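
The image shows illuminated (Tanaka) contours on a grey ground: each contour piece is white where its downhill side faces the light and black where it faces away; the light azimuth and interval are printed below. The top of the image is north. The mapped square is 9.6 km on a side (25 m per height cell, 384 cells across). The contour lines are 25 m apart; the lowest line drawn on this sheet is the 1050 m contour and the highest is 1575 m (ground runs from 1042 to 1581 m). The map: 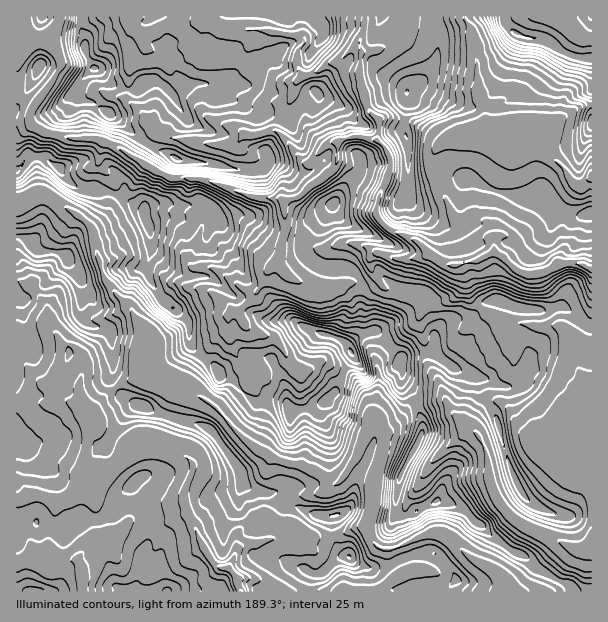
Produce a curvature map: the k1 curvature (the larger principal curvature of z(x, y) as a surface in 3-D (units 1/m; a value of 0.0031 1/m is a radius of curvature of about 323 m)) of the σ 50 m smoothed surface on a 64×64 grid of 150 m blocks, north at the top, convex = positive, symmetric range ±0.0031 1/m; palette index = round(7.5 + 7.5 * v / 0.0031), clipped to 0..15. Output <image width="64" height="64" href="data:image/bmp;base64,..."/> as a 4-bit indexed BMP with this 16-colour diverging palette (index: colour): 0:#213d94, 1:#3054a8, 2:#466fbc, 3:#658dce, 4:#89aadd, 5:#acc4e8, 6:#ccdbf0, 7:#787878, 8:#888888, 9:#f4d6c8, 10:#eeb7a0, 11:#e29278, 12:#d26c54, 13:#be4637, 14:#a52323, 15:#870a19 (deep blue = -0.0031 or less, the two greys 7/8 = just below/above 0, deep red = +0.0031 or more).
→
<image width="64" height="64" href="data:image/bmp;base64,Qk12CAAAAAAAAHYAAAAoAAAAQAAAAEAAAAABAAQAAAAAAAAIAAATCwAAEwsAABAAAAAAAAAAlD0hAKhUMAC8b0YAzo1lAN2qiQDoxKwA8NvMAHh4eACIiIgAyNb0AKC37gB4kuIAVGzSADdGvgAjI6UAGQqHALvMupmZq7mau6marJvKl3iZh3iIiZmZmamIiHiId53MiYeJh4moiXeYmYmsaZiIiKy3WYqYiIh3vLmYd4mt65iJh4mIiJd6d5d4qneqmZmruut8zLl3d3nZeId3nNuHh4h3iHiJh4qImHipypqpmamHnd+5q7mInZd4d4vdmHd4mHeJeIiIiZiYiYjLipmYh3d5zZZ3mrzah4h579qIh3iYiImHiHiImJiJebuJiIiHeIqsiKqIiZiIiK/piIiIl5iYmZiIeHiYiJiJmnmpiHd3mpqIzZh4d3ib/Yd4iImYmZmZmImIeJiImImKiZmYd4maqGi/u6dmeN/od4iIq6iImIiZiZh4mIiImImpd4iJ3//qmI7N+nis/Jl4ic7cuXiYeIiImYiYiIiYiLl3iK3Kiu+Yfdnf/d3Id4m/25mph4iIiHiZiIiIeZmIuJqpmHdnj5iM+Xnbqph4ivuHd5iHeImIeImYiIh4iJmru6mZmHd9p3v4d6yZh3iP2Hd3iIiImYh3iKmIiIiHeKyHiZmZmHq3ivp3jLh2eK+Yd3d4iJmYeIeIiqmZmHd4y5eIiHeZiLiJ/3eKy4d474iHeHiIiIiIiIiImYiXd3zpiHiHh5qImoivp4msuYj7d4eIiIiIiIiImHiIiId3r6d3iZh4nJiKiI/4eKmpefh3iIiIiIiIiIiYd3eId2j8d4eMyHitmIqIifuZmYh993eIiIiIiImYiJl3d3iHn/h4h3r4ecyHeYd3/6mHd3/Hd4iIiIiIiIh3ipd3is7/mIiIifmayomIiHfPqod3j6d4iIiIiIiIeHd5ua3cuqmIiamK6qqqyXd3l92Gd3e/mIeIh4iIh4h3d4it7JiIiHeKqZzbuqu3d3ep2oiIicuJiIiHeIiIeIiHmrypd3h4d6uInLirzMhneMrJdpmKiIiYiHd4iIiJiJmamHiId3nKuXiLp3is2Xho6qiHiYmKuqqIiHiYd5l4mrmHd4h3efyYh3yXd5vpzpnrqIiZq7qZmpiHd5iYiYd5uod4iIeM6YiHm4d3mdr9q8yHecy5iHeKqIiIiJiJh3m7d4iZiM2qh4i4iYh3r/h63HiduHh4h4mYiIiJmIiHeMt3eIq8yZebyriKqGe/l4rNq8p4iIh3iZiIiImYiIeJynd3eL6Xl5iHmIm6m/6HnKqYyHiIiIiImYd4iYh4iaq6mHd2v4iHl3d3ma3/y8u7mJjJeJiHiJmZh4mKd4icy7qId4jOiIiXirq//8p5q7uGaLqHiId4h4h3mol3ibuJioiIjeyXd4i8zf+XeqiJq8l4mqqYiHiJqYq5mYeIupuoeJrvyImHiqeLyXZ3uKmImYiZqqqIrO7cuqmrh4equ4lmjeuZeInKaLuXd3eIqHiIiamYnN3suqupqJipdrraeZevqWh3nZmKqId3d3mYd5q7uqd5q5h2ecq4houHzLd4ydyHiqzYe7iHd4iIeLmLupqYd4iamGZ5vcqHh7u8qczMyZqqu4idhoiIiqqryMuZiYd3l4qXiHicuJmYm7uHmqnJqXiIqpt3eIm7qauZyHeIiHiHmom7qGmIiszcuXiYd7qoeKqoyHeIm7d4mqeIq6aJqqiIeYm5i6qcqZm5eJmIu4eImomneIeLmIiIiL/8mJmImpm5iZuZqcuod7qIiHfLiImKipiIiIual3i/+4hpqIiIeIiImpiJiLmImneIeNqIiYmbmIqpi4mpvvyJmKupmZmYeIiKiYhnqoh4eIiKyZmYeLqaupeKmarKl4u6u6l4eIeIiIiZuneZh3eJh5u4eJmLyszNuJq6q6iGrbqqmIl4iIiIiZq8eIiIirqaurvLvM26mHmmiKzMqZiLuql3iYiZmZiJmYqYd4nuuqmqqqyqyYh4iqepiazJqYrMqHeJiJmZmZmYashnn9mZibmZh6eYd4mrp6l3e8qrl76oiIiJmIeImZeZ2Yjtd4mcqIeZh4nO/925usp3yquHr6eImZiHd3iZmNfcrv25iMqId67///66rNy3fMeaqsmvp3iIiId3iJiI6K3uqc26uHic/9upiHeLyomo2ay7p5+neIiIiIiJiJnZnJqWeKeXe+65d3eIeby5jKeYzcqnv6d4iIh4iJiJmMqKd4d3h4i+p3iHiqqYicitiIaYmIu/p3d4iIh4h5iIvaeImZiIrOl3eavsqIeZedmImqrvq76Wd3eIiIiIiIifp7q8qJvtl3iXvYeHeaq8qZmIndlYrJh4eIh4iId3d4+3rbq6vdqYh4nZeJiamJiam5nNmZiru8uruomIh3h2f6h43Zq6mYmHi6iJmZiHiIqarLp6uruZmamIiJmZiIqcm4eO2YiJu5irmIiIiIiZiau5iXiYqpiZh3eJh4iZh66MqHj8eLucy7maqpmZmIh5vLiIiZmqqZiIeIiHd3iXfIvpiJ/MqHmriJiImYeJiaeYyZiLmZiaqYeImId3d5h7evyVbOy4eIiJh3d4iImbqumHqouIiIipiIeJmIZ4mquIy4ePyLl3d4qHd3iIiIuI+3eLioiIeKqIeImphnne7YiIiL+mqYiIiXd4iIiIm9m/mYiJiId3moiHiaqqz9l4iIiJvreJh4iJmIiImJmJuG3ql3uYiHiamHd4vf/rh3iImIjNqoiIiIiIiIiHiHiYi9mampiIeKqZdor9mIiHeYjLhr54l3iIiId4iZmaq6qruHh5mId4qnebved3h4ib"/>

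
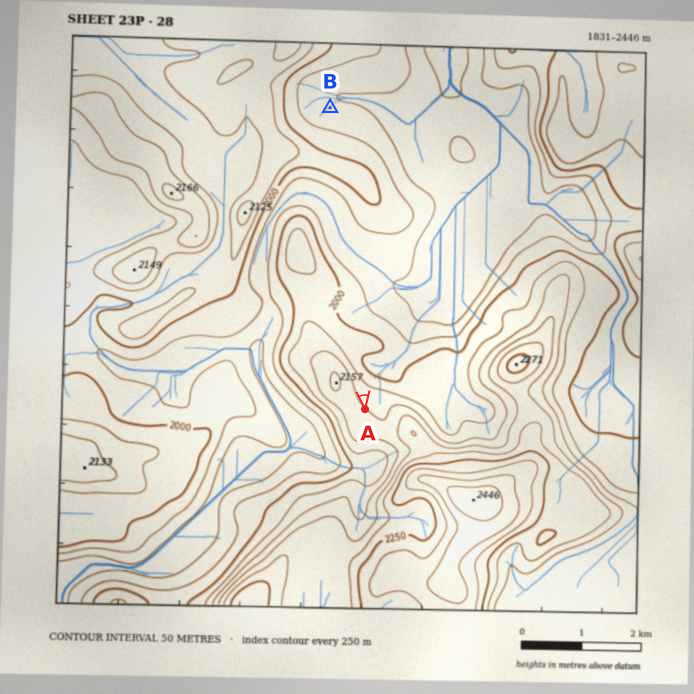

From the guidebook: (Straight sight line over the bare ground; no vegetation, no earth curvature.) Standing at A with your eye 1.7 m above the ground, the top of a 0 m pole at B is hidden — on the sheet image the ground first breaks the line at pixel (340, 189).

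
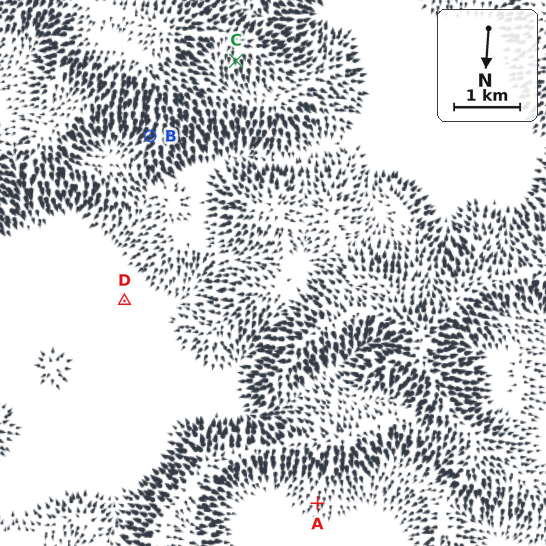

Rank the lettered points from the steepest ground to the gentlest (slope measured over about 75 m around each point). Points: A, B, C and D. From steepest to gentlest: B C A D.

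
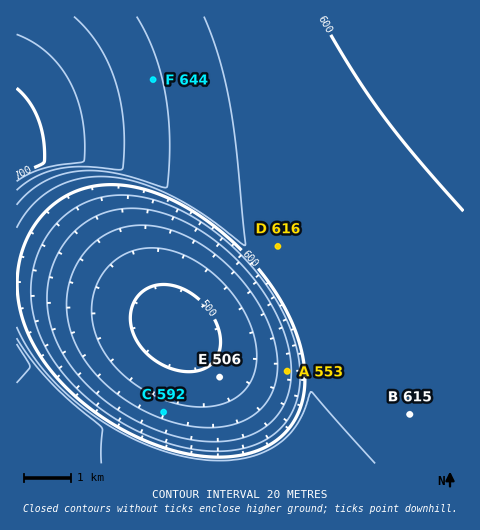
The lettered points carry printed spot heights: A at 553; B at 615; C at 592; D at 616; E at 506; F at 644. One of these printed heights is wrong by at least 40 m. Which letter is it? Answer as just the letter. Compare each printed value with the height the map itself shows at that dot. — C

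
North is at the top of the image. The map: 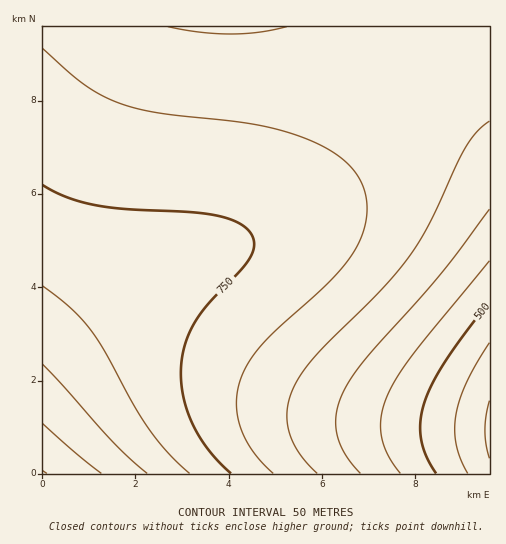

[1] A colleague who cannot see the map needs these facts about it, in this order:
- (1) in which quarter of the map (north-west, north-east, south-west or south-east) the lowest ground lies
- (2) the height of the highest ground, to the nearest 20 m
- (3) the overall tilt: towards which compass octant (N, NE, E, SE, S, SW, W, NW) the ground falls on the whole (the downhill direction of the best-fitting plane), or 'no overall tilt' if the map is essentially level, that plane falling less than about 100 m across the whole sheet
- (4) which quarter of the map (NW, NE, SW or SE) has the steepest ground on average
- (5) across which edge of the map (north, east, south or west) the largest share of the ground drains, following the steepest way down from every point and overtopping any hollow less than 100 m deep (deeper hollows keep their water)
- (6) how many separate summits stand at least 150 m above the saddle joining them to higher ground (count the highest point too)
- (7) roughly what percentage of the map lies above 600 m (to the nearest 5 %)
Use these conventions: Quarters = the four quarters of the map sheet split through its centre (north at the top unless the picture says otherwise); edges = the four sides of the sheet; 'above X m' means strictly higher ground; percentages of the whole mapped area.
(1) The lowest point lies in the south-east quarter of the map.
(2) The highest point reaches roughly 960 m.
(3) The general tilt is down to the east (the land rises towards the west).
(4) The south-east quarter is the steepest part of the map.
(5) Drainage is mainly to the east: more ground falls towards that edge than towards any other.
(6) There is 1 summit with 150 m or more of prominence.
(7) Roughly 85 % of the ground is higher than 600 m.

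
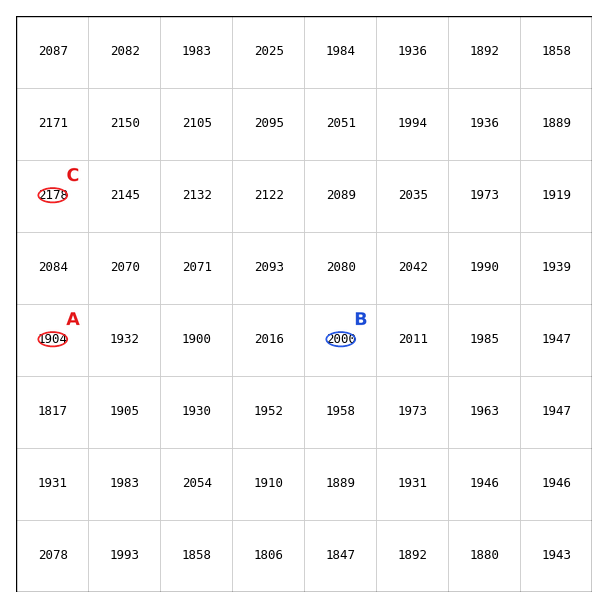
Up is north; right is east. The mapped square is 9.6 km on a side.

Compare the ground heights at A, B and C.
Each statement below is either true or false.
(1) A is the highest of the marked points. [false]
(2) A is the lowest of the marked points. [true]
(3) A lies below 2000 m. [true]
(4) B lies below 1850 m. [false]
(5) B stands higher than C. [false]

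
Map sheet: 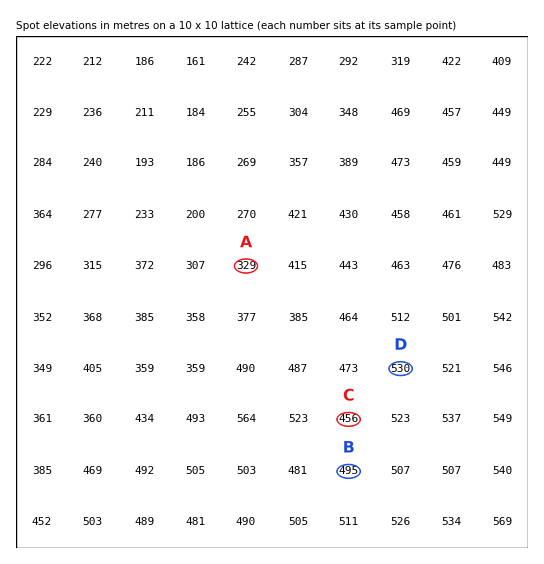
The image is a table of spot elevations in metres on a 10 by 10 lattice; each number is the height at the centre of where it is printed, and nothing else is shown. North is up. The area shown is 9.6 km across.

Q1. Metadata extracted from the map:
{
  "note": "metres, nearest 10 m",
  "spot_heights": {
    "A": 330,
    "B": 500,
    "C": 460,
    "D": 530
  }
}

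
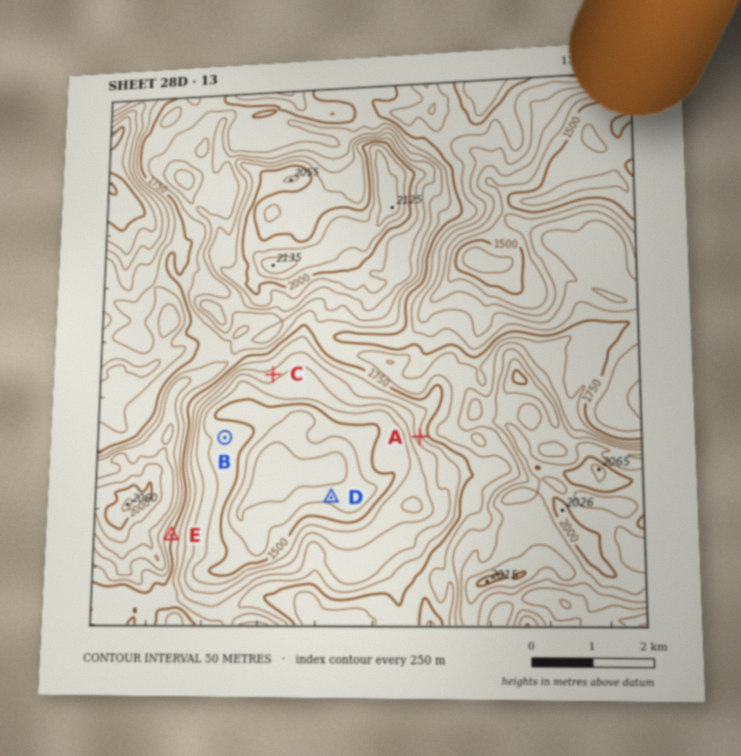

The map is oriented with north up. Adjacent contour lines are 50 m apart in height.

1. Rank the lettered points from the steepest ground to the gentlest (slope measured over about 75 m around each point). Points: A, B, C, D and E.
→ A E C D B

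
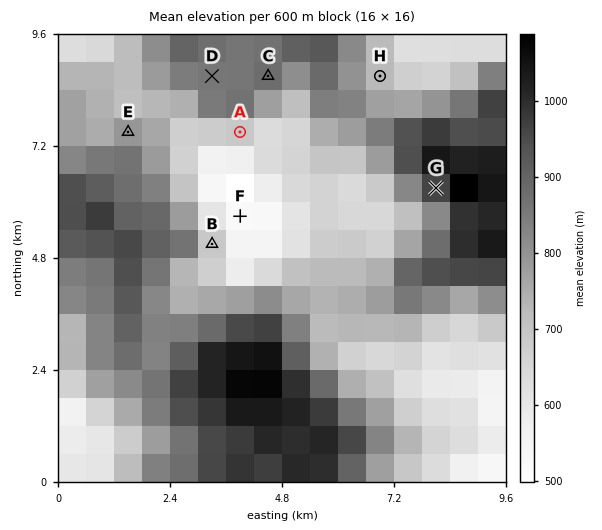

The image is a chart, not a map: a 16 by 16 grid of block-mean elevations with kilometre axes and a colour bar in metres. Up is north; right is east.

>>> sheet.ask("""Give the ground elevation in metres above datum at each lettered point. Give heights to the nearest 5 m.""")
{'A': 685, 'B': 695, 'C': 895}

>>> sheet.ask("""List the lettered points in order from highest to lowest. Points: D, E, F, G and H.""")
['G', 'D', 'E', 'H', 'F']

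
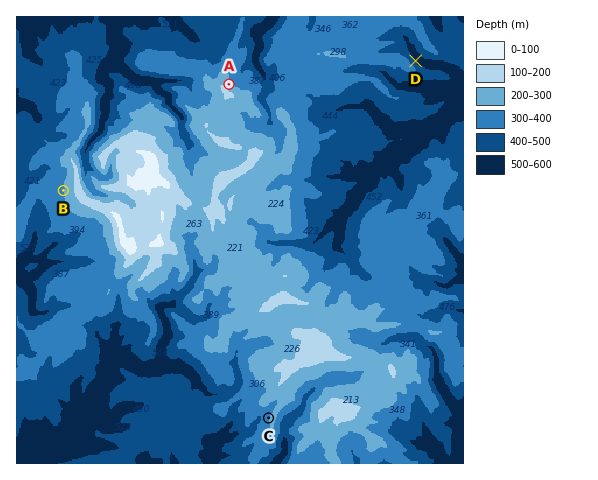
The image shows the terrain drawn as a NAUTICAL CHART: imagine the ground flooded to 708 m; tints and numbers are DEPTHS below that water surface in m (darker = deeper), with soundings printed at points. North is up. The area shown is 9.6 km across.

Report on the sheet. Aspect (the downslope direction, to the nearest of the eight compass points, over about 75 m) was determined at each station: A NE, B W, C W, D NE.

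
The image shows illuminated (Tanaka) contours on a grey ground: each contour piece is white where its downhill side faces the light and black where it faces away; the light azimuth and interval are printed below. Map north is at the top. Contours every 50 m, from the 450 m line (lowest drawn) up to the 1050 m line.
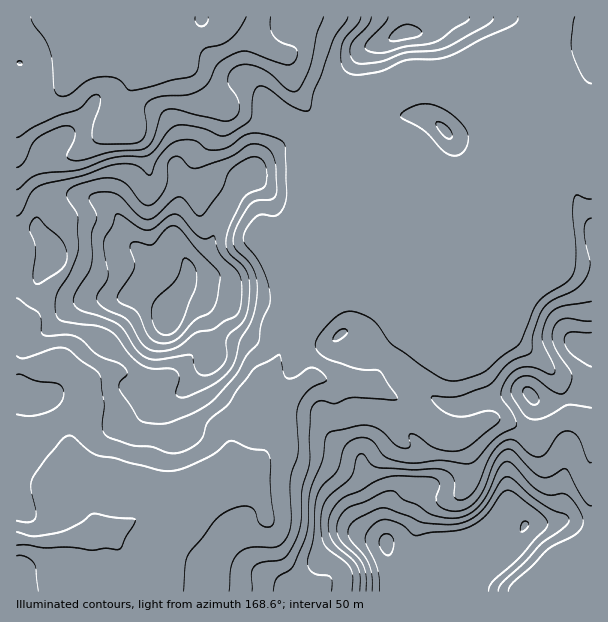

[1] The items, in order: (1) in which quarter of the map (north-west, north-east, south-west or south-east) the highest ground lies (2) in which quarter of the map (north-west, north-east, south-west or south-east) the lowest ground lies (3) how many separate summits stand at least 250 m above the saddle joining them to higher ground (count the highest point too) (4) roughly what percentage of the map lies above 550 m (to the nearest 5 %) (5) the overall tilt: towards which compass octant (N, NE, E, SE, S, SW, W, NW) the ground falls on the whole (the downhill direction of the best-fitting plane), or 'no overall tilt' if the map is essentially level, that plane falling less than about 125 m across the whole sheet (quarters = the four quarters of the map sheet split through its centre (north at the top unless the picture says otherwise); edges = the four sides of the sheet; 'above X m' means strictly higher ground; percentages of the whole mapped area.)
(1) Look to the south-east quarter for the highest ground.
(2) Look to the north-west quarter for the lowest ground.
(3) There are 2 summits with 250 m or more of prominence.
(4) Roughly 85 % of the ground is higher than 550 m.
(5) On the whole the ground falls towards the north-west.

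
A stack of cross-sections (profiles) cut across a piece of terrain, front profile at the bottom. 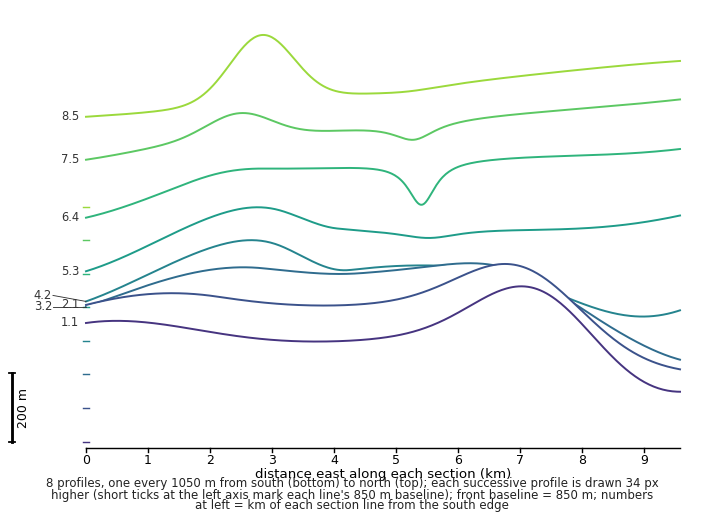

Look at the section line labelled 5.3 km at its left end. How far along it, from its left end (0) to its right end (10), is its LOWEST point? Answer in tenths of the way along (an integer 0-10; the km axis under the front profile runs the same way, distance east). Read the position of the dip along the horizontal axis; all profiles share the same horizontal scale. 0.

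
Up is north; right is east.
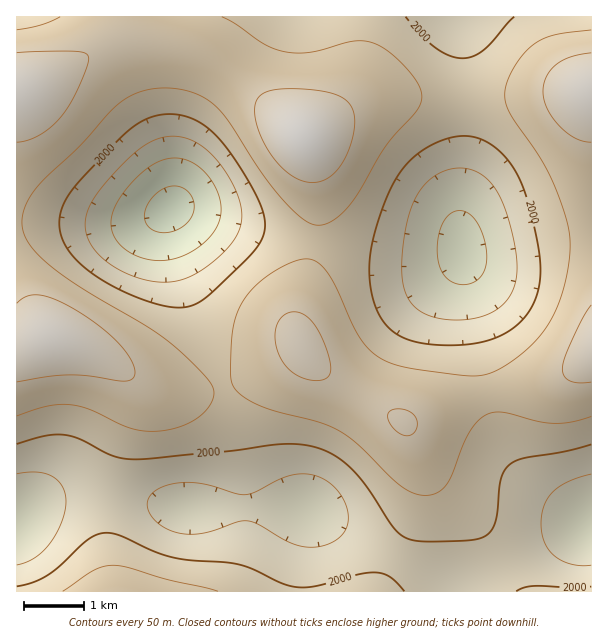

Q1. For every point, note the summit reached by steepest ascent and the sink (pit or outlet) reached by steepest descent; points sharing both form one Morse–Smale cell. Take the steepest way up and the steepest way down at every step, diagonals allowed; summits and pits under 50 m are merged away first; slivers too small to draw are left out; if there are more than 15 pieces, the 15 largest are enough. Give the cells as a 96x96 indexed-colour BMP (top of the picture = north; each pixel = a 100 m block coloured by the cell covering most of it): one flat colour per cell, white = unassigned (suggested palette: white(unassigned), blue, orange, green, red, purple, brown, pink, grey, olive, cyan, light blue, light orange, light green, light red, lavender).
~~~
<image width="96" height="96" href="data:image/bmp;base64,Qk12EgAAAAAAAHYAAAAoAAAAYAAAAGAAAAABAAQAAAAAAAASAAATCwAAEwsAABAAAAAAAAAA////ALR3HwAOf/8ALKAsACgn1gC9Z5QAS1aMAMJ34wB/f38AIr28AM++FwDox64AeLv/AIrfmACWmP8A1bDFABERERERERERERERERERERERERERERERERERERERERAAAAAAAAAAAAAAAAAAAAAAABERERERERERERERERERERERERERERERERERERERERAAAAAAAJmZAAAAAAAAAAAAABEREREREREREREREREREREREREREREREREREREREREAAAAAmZmZmQAAAAAAAAAAABEREREREREREREREREREREREREREREREREREREREREAAACZmZmZmZkAAAAAAAAAABEREREREREREREREREREREREREREREREREREREREREQAJmZmZmZmZmQAAAAAAAAABEREREREREREREREREREREREREREREREREREREREREQmZmZmZmZmZmZkAAAAAAAABERERERERERERERERERERERERERERERERERERERERFEmZmZmZmZmZmZmZAAAAAAABEREREREREREREREREREREREREREREREREREREREUREmZmZmZmZmZmZmZmQAAAAABERERERERERERERERERERERERERERERERERERERRERESZmZmZmZmZmZmZmZkAAAABERERERERERERERERERERERERERERERERERERFERERESZmZmZmZmZmZmZmZmZAAABERERERERERERERERERERERERERERERERERERRERERERJmZmZmZmZmZmZmZmZmZABERERERERERERERERERERERERERERERERERFERERERERJmZmZmZmZmZmZmZmZmZniEREREREREREREREREREREREREREREREREURERERERERJmZmZmZmZmZmZmZmZmZ7iIRERERERERERERERERERERERERERERERFEREREREREREmZmZmZmZmZmZmZmZnu7iIiERERERERERERERIiIiIiIkREREREREREREREREREREmZmZmZmZmZmZmZmZ7u7iIiIhEREREREREiIiIiIiIiIiREREREREREREREREREREmZmZmZmZmZmZmZnu7u7iIiIiIiEREiIiIiIiIiIiIiIiRERERERERERERERERERESZmZmZmZmZmZmZ7u7u7iIiIiIiIiIiIiIiIiIiIiIiIiRERERERERERERERERERESZmZmZmZmZmZme7u7u7iIiIiIiIiIiIiIiIiIiIiIiIiRERERERERERERERERERESZmZmZmZmZmZ7u7u7u7iIiIiIiIiIiIiIiIiIiIiIiIiRERERERERERERERERERESZmZmZmZmZme7u7u7u7iIiIiIiIiIiIiIiIiIiIiIiIiREREREREREREREREREREmZmZmZmZmZnu7u7u7u7iIiIiIiIiIiIiIiIiIiIiIiIiREREREREREREREREREREmZmZmZmZmZnu7u7u7u7iIiIiIiIiIiIiIiIiIiIiIiIiREREREREREREREREREREmZmZmZmZmZ7u7u7u7u7iIiIiIiIiIiIiIiIiIiIiIiIiREREREREREREREREREREmZmZmZmZme7u7u7u7u7iIiIiIiIiIiIiIiIiIiIiIiIiRERERERERERERERERERJmZmZmZmZme7u7u7u7u7iIiIiIiIiIiIiIiIiIiIiIiIiRERERERERERERERERERJmZmZmZmZme7u7u7u7u7iIiIiIiIiIiIiIiIiIiIiIiIkRERERERERERERERERERJmZmZmZmZnu7u7u7u7u7iIiIiIiIiIiIiIiIiIiIiIiIkRERERERERERERERERESZmZmZmZmZnu7u7u7u7u7iIiIiIiIiIiIiIiIiIiIiIiIkREREREREREREREREREZpmZmZmZmZnu7u7u7u7u7iIiIiIiIiIiIiIiIiIiIiIiIkRERERERERERERERERGZmaZmZmZmZ7u7u7u7u7u7iIiIiIiIiIiIiIiIiIiIiIiIkREREREREREREREREZmZmZmmZmZmZ7u7u7u7u7u7iIiIiIiIiIiIiIiIiIiIiIiJERERERERERERERERmZmZmZmZmmZmZ7u7u7u7u7u7iIiIiIiIiIiIiIiIiIiIiIiJEREREREREREREREZmZmZmZmZmZmmZ7u7u7u7u7u7iIiIiIiIiIiIiIiIlVVVVIiJERERERERERERERmZmZmZmZmZmZmZmu+7u7u7u7u7iIiIiIiIiIiIiIiVVVVVVVVxERERERERERERGZmZmZmZmZmZmZmZru7u7vu7u7u7iIiIiIiIiIiIiJVVVVVVVVVzMxERERERERERmZmZmZmZmZmZmZmZru7u7u7u+7u7iIiIiIiIiIiIiVVVVVVVVVVzMzMRERERERGZmZmZmZmZmZmZmZmZru7u7u7u7vu7iIiIiIiIiIiJVVVVVVVVVVczMzMzERERERmZmZmZmZmZmZmZmZmZru7u7u7u7u77iIiIiIiIiIiVVVVVVVVVVVczMzMzMxEREZmZmZmZmZmZmZmZmZmZru7u7u7u7u7viIiIiIiIiJVVVVVVVVVVVVczMzMzMzMRGZmZmZmZmZmZmZmZmZma7u7u7u7u7u7uyIiIiIiIlVVVVVVVVVVVVXMzMzMzMzMxGZmZmZmZmZmZmZmZmZma7u7u7u7u7u7u1UiIiIlVVVVVVVVVVVVVVXMzMzMzMzMxmZmZmZmZmZmZmZmZmZma7u7u7u7u7u7u1VVUlVVVVVVVVVVVVVVVVzMzMzMzMzMxmZmZmZmZmZmZmZmZmZma7u7u7u7u7u7u1VVVVVVVVVVVVVVVVVVVVzMzMzMzMzMxmZmZmZmZmZmZmZmZmZma7u7u7u7u7u7u1VVVVVVVVVVVVVVVVVVVVzMzMzMzMzMxmZmZmZmZmZmZmZmZmZmu7u7u7u7u7u7u1VVVVVVVVVVVVVVVVVVVczMzMzMzMzMxmZmZmZmZmZmZmZmZmZmu7u7u7u7u7u7u1VVVVVVVVVVVVVVVVVVVczMzMzMzMzMxmZmZmZmZmZmZmZmZmZmu7u7u7u7u7u7u1VVVVVVVVVVVVVVVVVVVczMzMzMzMzMxmZmZmZmZmZmZmZmZmZmu7u7u7u7u7u7u1VVVVVVVVVVVVVVVVVVXMzMzMzMzMzMxmZmZmZmZmZmZmZmZmZmu7u7u7u7u7u7u1VVVVVVVVVVVVVVVVVVXMzMzMzMzMzMxmZmZmZmZmZmZmZmZmZmu7u7u7u7u7u7u1VVVVVVVVVVVVVVVVVVzMzMzMzMzMzMzGZmZmZmZmZmZmZmZmZru7u7u7u7u7u7u1VVVVVVVVVVVVVVVVVVzMzMzMzMzMzMzGZmZmZmZmZmZmZmZmZru7u7u7u7u7u7u1VVVVVVVVVVVVVVVVVVzMzMzMzMzMzMzGZmZmZmZmZmZmZmZmZru7u7u7u7u7u7u1VVVVVVVVVVVVVVVVVczMzMzMzMzMzMzMZmZmZmZmZmZmZmZmZru7u7u7u7u7u7u1VVVVVVVVVVVVVVVVVczMzMzMzMzMzMzMZmZmZmZmZmZmZmZmZru7u7u7u7u7u7u1VVVVVVVVVVVVVVVVVczMzMzMzMzMzMzMZmZmZmZmZmZmZmZmZru7u7u7u7u7u7u1VVVVVVVVVVVVVVVVVczMzMzMzMzMzMzMZmZmZmZmd3d3d3d3a7u7u7u7u7u7u7sFVVVVVVVVVVVVVVVVXMzMzMzMzMzMzMzMxmZmd3d3d3d3d3d3eqqru7u7u7u7u7sFVVVVVVVVVVVVVVVVXMzMzMzMzMzMzMzM13d3d3d3d3d3d3d3eqqqqqq7u7u7u7sFVVVVVVVVVVVVVVVVXMzMzMzMzMzMzd3d13d3d3d3d3d3d3d3eqqqqqqqqqu7u7sFVVVVVVVVVVVVVVVVXMzMzMzMzN3d3d3d13d3d3d3d3d3d3d3eqqqqqqqqqqqqqADMzMzMzMzMzMzVVVVXMzMzMzN3d3d3d3d13d3d3d3d3d3d3d3eqqqqqqqqqqqqqADMzMzMzMzMzMzMzNVXMzMzd3d3d3d3d3d13d3d3d3d3d3d3d3eqqqqqqqqqqqqqADMzMzMzMzMzMzMzMzzMzd3d3d3d3d3d3d13d3d3d3d3d3d3d3eqqqqqqqqqqqqqADMzMzMzMzMzMzMzMzPd3d3d3d3d3d3d3d13d3d3d3d3d3d3d3eqqqqqqqqqqqqqADMzMzMzMzMzMzMzMzM93d3d3d3d3d3d3d13d3d3d3d3d3d3d3eqqqqqqqqqqqqqADMzMzMzMzMzMzMzMzM93d3d3d3d3d3d3d13d3d3d3d3d3d3d3eqqqqqqqqqqqqqADMzMzMzMzMzMzMzMzM93d3d3d3d3d3d3d13d3d3d3d3d3d3d3eqqqqqqqqqqqqqADMzMzMzMzMzMzMzMzM93d3d3d3d3d3d3d13d3d3d3d3d3d3d3eqqqqqqqqqqqqqADMzMzMzMzMzMzMzMzM93d3d3d3d3d3d3d13d3d3d3d3d3d3d3d6qqqqqqqqqqqqADMzMzMzMzMzMzMzMzM93d3d3d3d3d3d3d13d3d3d3d3d3d3d3d6qqqqqqqqqqqqoDMzMzMzMzMzMzMzMzMz3d3d3d3d3d3d3dd3d3d3d3d3d3d3d3d6qqqqqqqqqqqqoDMzMzMzMzMzMzMzMzMz3d3d3d3d3d3d3dd3d3d3d3d3d3d3d3d6qqqqqqqqqqqqoDMzMzMzMzMzMzMzMzMz3d3d3d3d3d3d3dd3d3d3d3d3d3d3d3d6qqqqqqqqqqqqoDMzMzMzMzMzMzMzMzMz3d3d3d3d3d3d3Xd3d3d3d3d3d3d3d3d6qqqqqqqqqqqqoDMzMzMzMzMzMzMzMzMzPd3d3d3d3d3d3Xd3d3d3d3d3d3d3d3d6qqqqqqqqqqqqoDMzMzMzMzMzMzMzMzMzPd3d3d3d3d3d2Id3d3d3d3d3d3d3d3d6qqqqqqqqqqqqoDMzMzMzMzMzMzMzMzMzPd3d3d3d3d3diIh3d3d3d3d3d3d3d3d6qqqqqqqqqqqqoDMzMzMzMzMzMzMzMzMzM93d3d3d3d3YiIiId3d3d3d3d3d3d3d6qqqqqqqqqqqqqjMzMzMzMzMzMzMzMzMzM93d3d3d3d2IiIiIiHd3d3d3d3d3d3d6qqqqqqqqqqqqqjMzMzMzMzMzMzMzMzMzMz3d3d3d3diIiIiIiId3d3d3d3d3d3d6qqqqqqqqqqqqqjMzMzMzMzMzMzMzMzMzMz3d3d3d3YiIiIiIiIiHd3d3d3d3d3d6qqqqqqqqqqqqqjMzMzMzMzMzMzMzMzMzMzPd3d3d2IiIiIiIiIiIiHd3d3iIiIiP//+qqqqqqqqqqjMzMzMzMzMzMzMzMzMzMzM93d3YiIiIiIiIiIiIiIiIiIiIiIiP////////////+gADMzMzMzMzMzMzMzMzMzM93d2IiIiIiIiIiIiIiIiIiIiIiIiP/////////////wAAAzMzMzMzMzMzMzMzMzMz3diIiIiIiIiIiIiIiIiIiIiIiIiP/////////////wAAAAMzMzMzMzMzMzMzMzMzPYiIiIiIiIiIiIiIiIiIiIiIiIiP/////////////wAAAAADMzMzMzMzMzMzMzMzOIiIiIiIiIiIiIiIiIiIiIiIiIiP/////////////wAAAAAAAzMzMzMzMzMzMzMwAIiIiIiIiIiIiIiIiIiIiIiIiIiP/////////////wAAAAAAADMzMzMzMzMzMzAAAAiIiIiIiIiIiIiIiIiIiIiIiIiP/////////////wAAAAAAAAAzMzMzMzMzMAAAAACIiIiIiIiIiIiIiIiIiIiIiIiP/////////////wAAAAAAAAAAMzMzMAAAAAAAAAAIiIiIiIiIiIiIiIiIiIiIiIiP/////////////wAAAAAAAAAAAAAAAAAAAAAAAAAIiIiIiIiIiIiIiIiIiIiIiIj//////////////wAAAAAAAAAAAAAAAAAAAAAAAAAAiIiIiIiIiIiIiIiIiIiIiIj//////////////wAAAAAAAAAAAAAAAAAAAAAAAAAACIiIiIiIiIiIiIiIiIiIiIj//////////////wAAAAAAAAAAAAAAAAAAAAAAAAAACIiIiIiIiIiIiIiIiIiIiIj//////////////w=="/>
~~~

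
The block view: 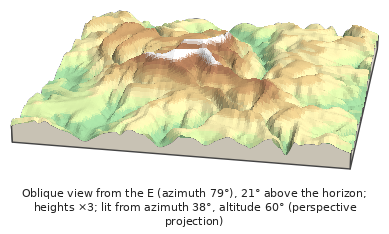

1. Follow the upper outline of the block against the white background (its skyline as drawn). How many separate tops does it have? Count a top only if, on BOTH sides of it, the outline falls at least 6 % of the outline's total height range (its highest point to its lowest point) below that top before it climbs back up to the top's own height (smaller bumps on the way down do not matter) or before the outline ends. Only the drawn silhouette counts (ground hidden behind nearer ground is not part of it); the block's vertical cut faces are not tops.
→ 4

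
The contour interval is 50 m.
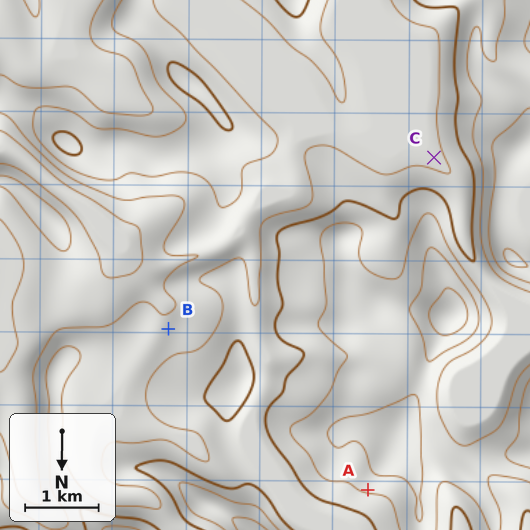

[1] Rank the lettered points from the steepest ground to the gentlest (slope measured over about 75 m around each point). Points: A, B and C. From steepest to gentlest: A B C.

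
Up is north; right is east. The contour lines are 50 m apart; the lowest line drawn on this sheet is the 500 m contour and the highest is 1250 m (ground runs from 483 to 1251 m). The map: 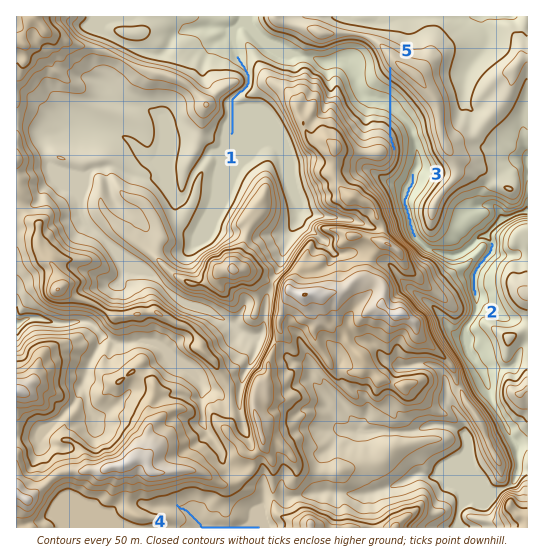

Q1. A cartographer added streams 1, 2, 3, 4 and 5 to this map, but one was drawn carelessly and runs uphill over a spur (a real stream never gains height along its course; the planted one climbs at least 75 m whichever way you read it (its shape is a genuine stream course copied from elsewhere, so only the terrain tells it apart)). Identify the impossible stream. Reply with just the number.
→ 5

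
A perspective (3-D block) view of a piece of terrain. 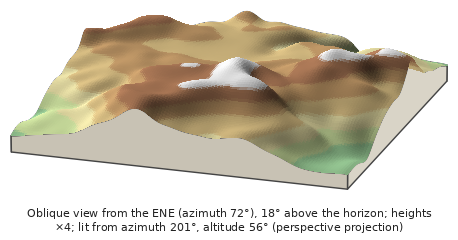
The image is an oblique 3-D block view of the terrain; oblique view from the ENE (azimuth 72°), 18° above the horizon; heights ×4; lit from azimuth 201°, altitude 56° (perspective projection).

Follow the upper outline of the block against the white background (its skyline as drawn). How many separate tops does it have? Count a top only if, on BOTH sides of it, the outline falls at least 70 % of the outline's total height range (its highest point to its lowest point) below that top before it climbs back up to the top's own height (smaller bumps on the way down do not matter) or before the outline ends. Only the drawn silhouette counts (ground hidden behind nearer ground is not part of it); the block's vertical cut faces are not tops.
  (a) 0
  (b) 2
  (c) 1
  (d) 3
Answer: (a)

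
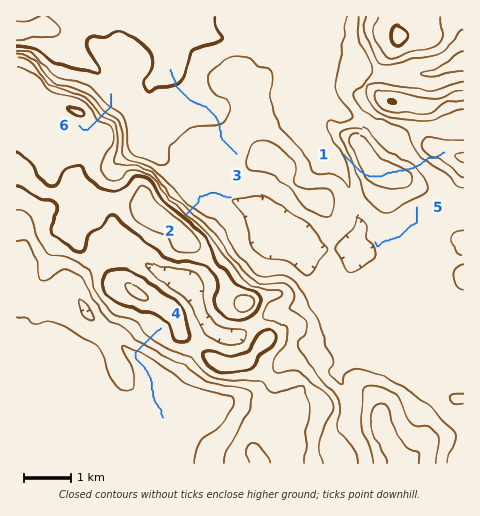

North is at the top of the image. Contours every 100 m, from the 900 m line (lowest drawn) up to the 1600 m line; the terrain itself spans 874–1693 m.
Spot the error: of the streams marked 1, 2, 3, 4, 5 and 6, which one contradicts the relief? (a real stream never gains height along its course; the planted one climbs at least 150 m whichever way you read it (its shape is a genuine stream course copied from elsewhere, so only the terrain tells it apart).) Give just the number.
1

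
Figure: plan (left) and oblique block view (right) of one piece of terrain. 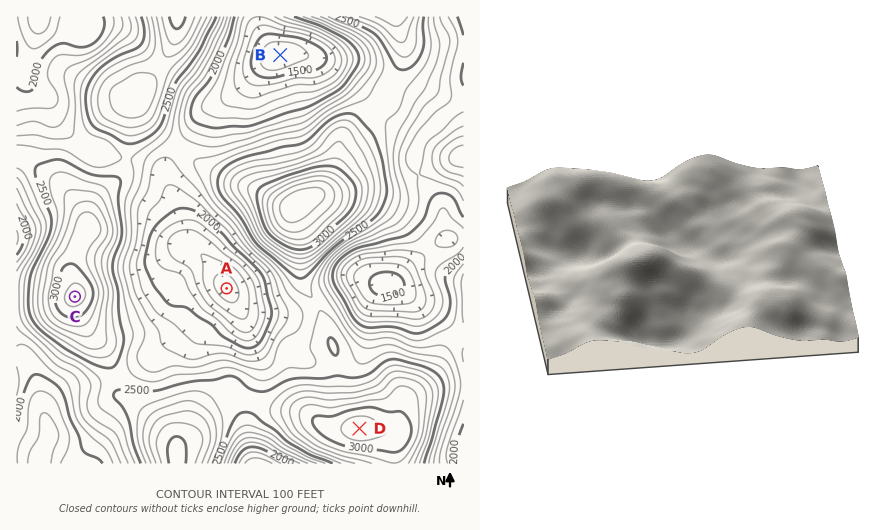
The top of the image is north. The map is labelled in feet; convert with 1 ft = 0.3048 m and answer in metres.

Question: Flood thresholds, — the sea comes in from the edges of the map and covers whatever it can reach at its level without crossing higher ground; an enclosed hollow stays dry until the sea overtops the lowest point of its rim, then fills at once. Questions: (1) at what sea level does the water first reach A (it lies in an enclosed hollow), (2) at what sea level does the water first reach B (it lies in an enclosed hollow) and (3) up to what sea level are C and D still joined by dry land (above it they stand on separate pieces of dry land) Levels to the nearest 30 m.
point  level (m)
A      690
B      510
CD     750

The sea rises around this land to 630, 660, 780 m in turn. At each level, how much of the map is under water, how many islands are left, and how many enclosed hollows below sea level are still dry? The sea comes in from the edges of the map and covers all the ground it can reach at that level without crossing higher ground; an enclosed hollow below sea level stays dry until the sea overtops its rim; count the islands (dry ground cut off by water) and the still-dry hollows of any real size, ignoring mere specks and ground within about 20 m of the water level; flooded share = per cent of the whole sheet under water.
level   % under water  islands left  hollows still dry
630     20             0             1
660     27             0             1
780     72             2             0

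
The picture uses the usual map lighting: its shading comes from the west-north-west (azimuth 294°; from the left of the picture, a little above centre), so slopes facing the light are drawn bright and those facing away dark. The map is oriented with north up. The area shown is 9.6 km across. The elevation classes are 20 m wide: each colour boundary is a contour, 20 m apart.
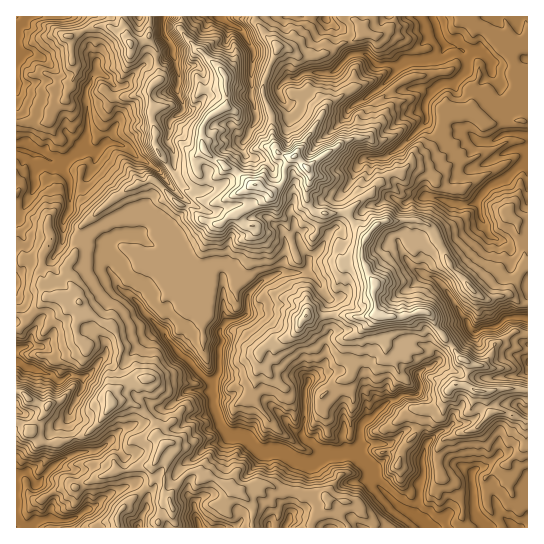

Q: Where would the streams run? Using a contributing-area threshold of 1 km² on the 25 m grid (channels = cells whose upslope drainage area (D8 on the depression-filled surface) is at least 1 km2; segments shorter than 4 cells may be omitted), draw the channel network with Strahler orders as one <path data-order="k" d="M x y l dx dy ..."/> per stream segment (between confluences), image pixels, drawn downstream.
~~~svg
<path data-order="2" d="M421 519l12 8"/><path data-order="1" d="M75 518l-2 0-6 3-22-2-2 2-4 0-5 2-4 4"/><path data-order="1" d="M473 473l0 14 1 2 0 21 3 7 9 9 0 1"/><path data-order="2" d="M358 455l13 14 0 2 2 2 0 6 1 3 24 24 13 7 8 6 2 0"/><path data-order="2" d="M326 454l17 0 2-1 10 0 3 2"/><path data-order="1" d="M425 447l0 6-2 1 0 23-4 6 0 20-1 2 0 12 3 2"/><path data-order="1" d="M109 442l-10 8-2 0-2 1-10 0-2 2-5 0-20 9-8 7-8 9-3 7-2 0-3-3-5-8-3-1-5 0-4 4 0 9"/><path data-order="1" d="M83 386l0-8-1-1-13-2-7 6-5 0-7-7-4 0-4-3-3 0-5-2-9-2-6-5-2 0"/><path data-order="2" d="M213 383l1 24 3 4 1 8 4 8 8 8 8 0 1 2 4 0 3 1 12 12 5 3 3-2 15 0 1 2 3 0 12 8 4 0 5 2 7 0 5-2 8-7"/><path data-order="1" d="M314 377l-3 2-2 0-2 7-2 4 0 29-2 2 0 12-1 2 5 7 7 3 9 9 3 0"/><path data-order="1" d="M425 369l-7 5 0 4 3 4 0 8-3 4-3 1-13 0-8 6-4 0-20 18-3 0-6 7-2 20-2 5 1 4"/><path data-order="1" d="M22 347l-5 3"/><path data-order="2" d="M225 325l-6 6 0 3 3 4 0 5-3 4 0 24-4 6-2 6"/><path data-order="1" d="M223 294l0 23 2 1 0 7"/><path data-order="1" d="M318 282l-8-8-3-1-4 0"/><path data-order="1" d="M422 274l3 0 1 1 9 3 11 11 8 12 1 4 3 2 3 7 6 7 3 8 3 2 5 0 5-4 12 0 11-9 21 0"/><path data-order="2" d="M303 273l-25 0-16 8-13 13-2 3 0 16-4 4-8 4-5 0-5 4"/><path data-order="1" d="M309 261l0 5-6 7"/><path data-order="1" d="M135 237l-2 0-2-2-13 0-9 8 0 27 1 3 7 8 1 6 4 4 7 3 10 9 3 7 23 23 1 5 7 7 5 8 8 5 20 21 7 4"/><path data-order="1" d="M489 234l-3-9-5-7-3-17"/><path data-order="1" d="M70 203l0-22-1-3-8-8-3-7"/><path data-order="2" d="M478 201l4-7 9-9 19-10 13-13 2 0 2-5 0-7"/><path data-order="1" d="M426 197l12 1 13 5 6 0 1 2 13 0 2-2 2 0 3-2"/><path data-order="2" d="M58 163l-5-2-3 0-9-6-8 0-7-4-4 0-5-2"/><path data-order="1" d="M138 158l-11-11-9-2-1-2-12 0-8 8-11-1-5 4-4 0"/><path data-order="1" d="M365 158l20 0 2-1 4-4 4-2 4-4 2 0 25-25 1-5-1-2 0-6-1-3 1-1 0-4 1-3 14-13 2-2 11 0 13-13 0-11-2-5-4-4"/><path data-order="2" d="M77 154l-2 1-2 0-7 6-8 2"/><path data-order="1" d="M171 146l-4-5 3-7 0-12 13-12 0-7-6-12 0-4 2-5 0-8-2-4-2-11-2-4 0-8-3-5-7-8 0-15 2-2"/><path data-order="1" d="M243 142l4-4 4-11 6-8 0-5-2-1-1-10-3-5 0-29 2-2 0-9 1-1 0-4-3-7-6-9 0-3-7-7-12-5-3-3 0-2"/><path data-order="1" d="M495 139l10-5 16 0 1 1 5 0"/><path data-order="1" d="M366 98l8-7 5-2 19-19 3-4"/><path data-order="1" d="M279 86l6-5 5-3 8 0 7-5 28 0 17-18 3-1 12 0 2 1 10 10 17 0 1 1 6 0"/><path data-order="1" d="M95 73l-2 2-2 6-5 9 0 13 1 2 0 32-4 8-2 2 0 3-4 4"/><path data-order="2" d="M401 66l9-5 12 0 1-2 8 0 2-1 2 0 8-7 2-6"/><path data-order="1" d="M490 61l-9-8-3 0-4-3-13 0"/><path data-order="2" d="M461 50l-4-3-3 0-1-1-7 0-1-1"/><path data-order="1" d="M17 47l0-30"/><path data-order="3" d="M445 45l-6-8-2-11-4-9"/>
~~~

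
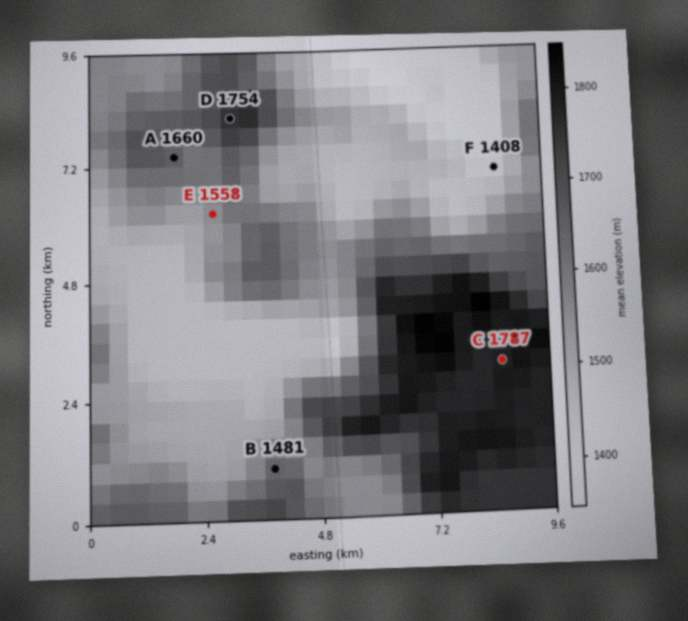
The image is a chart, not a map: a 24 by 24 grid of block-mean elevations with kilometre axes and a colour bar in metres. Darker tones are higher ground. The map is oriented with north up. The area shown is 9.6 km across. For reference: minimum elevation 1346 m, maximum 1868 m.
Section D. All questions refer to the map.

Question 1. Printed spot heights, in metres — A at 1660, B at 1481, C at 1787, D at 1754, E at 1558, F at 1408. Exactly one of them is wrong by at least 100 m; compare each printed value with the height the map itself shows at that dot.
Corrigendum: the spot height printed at B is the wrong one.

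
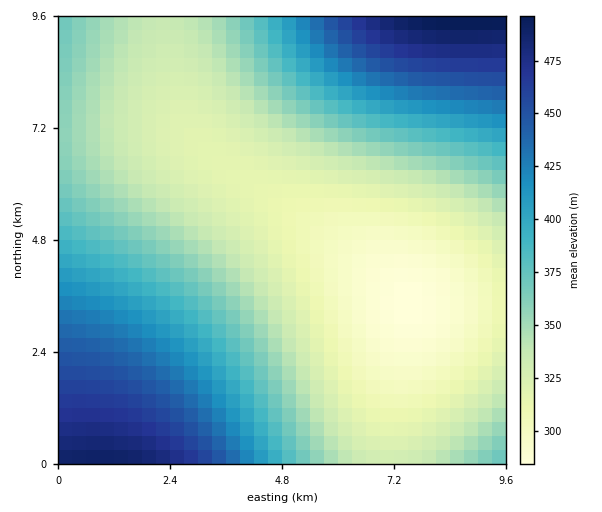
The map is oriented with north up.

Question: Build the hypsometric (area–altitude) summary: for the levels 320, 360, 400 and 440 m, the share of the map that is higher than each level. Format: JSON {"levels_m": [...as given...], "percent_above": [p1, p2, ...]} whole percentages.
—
{"levels_m": [320, 360, 400, 440], "percent_above": [75, 40, 25, 13]}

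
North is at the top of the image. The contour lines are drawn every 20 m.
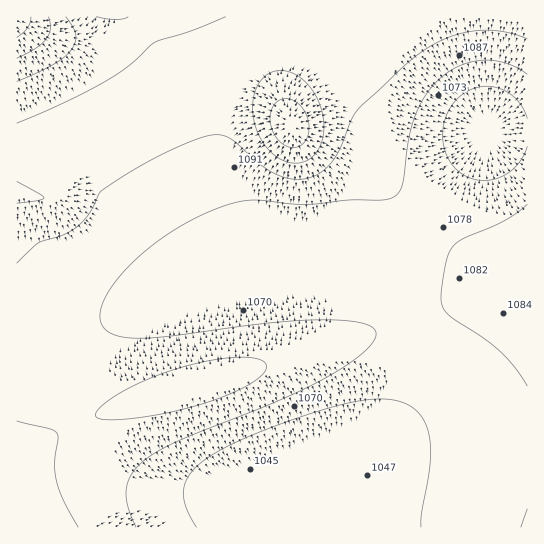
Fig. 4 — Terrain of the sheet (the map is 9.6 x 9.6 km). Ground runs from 1040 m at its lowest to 1190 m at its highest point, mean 1085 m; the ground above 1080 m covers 52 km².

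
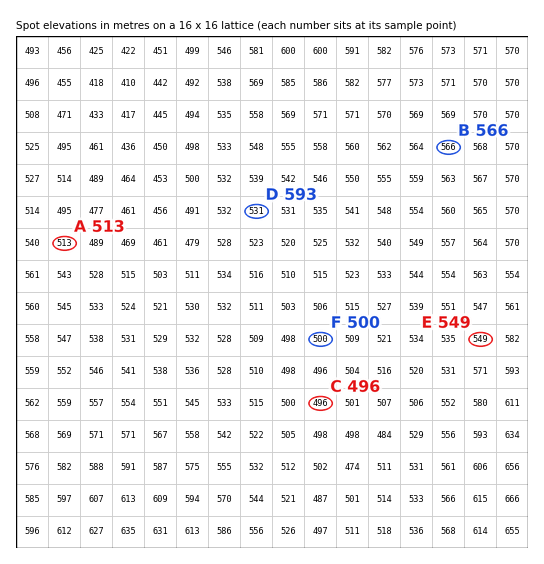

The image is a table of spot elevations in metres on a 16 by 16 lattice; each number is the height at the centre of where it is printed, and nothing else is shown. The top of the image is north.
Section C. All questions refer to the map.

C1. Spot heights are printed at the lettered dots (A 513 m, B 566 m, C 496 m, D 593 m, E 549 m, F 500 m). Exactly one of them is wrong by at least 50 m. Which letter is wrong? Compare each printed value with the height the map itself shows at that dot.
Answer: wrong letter D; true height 531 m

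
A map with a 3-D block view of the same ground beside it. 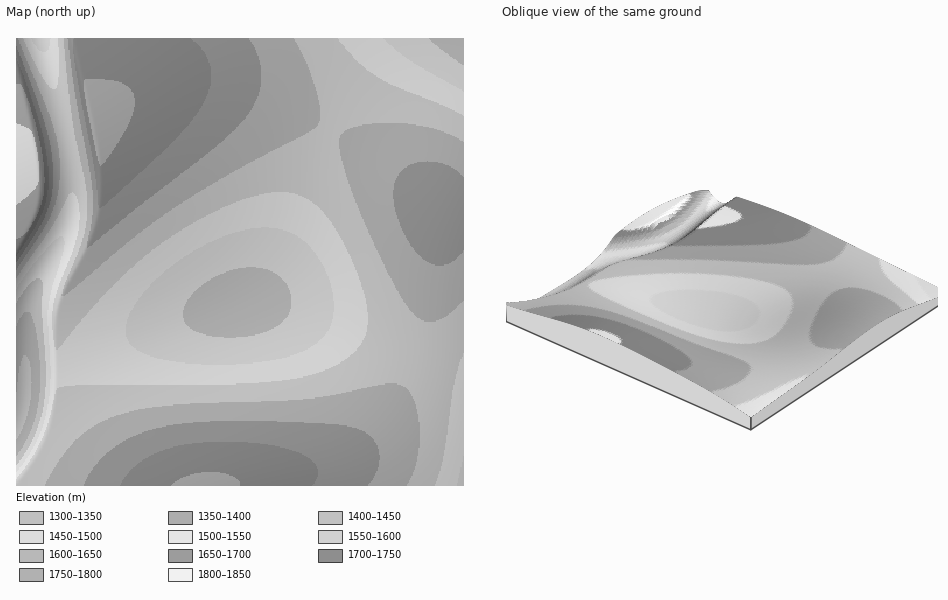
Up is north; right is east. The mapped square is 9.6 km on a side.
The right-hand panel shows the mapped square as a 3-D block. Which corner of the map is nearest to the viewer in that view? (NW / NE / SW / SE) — SE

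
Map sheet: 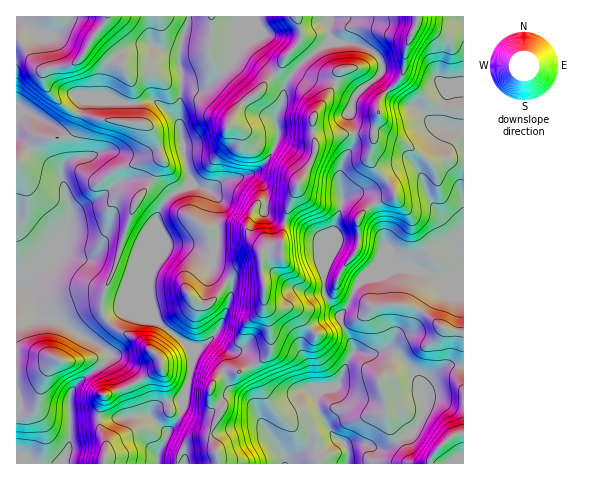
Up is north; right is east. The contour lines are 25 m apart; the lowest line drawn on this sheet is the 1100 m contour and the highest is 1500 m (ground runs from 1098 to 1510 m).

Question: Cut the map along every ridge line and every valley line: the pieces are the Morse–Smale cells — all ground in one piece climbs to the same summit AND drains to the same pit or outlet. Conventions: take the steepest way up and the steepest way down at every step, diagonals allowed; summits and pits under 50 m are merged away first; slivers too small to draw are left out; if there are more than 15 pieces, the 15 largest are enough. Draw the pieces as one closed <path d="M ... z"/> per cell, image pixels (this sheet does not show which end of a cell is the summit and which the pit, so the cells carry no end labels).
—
<path d="M463 16l-274 0-10 37 0 14 3 6-3 52 6 36 5 2 24-5 14-15-1-14 3-5 11 5 12 17 19 6 6-16-3-17 8-17 3-18 9-14 31-26 30 0 16 7 8 8 2 5-2 11-18 13-9 11-3 17 3 7 1 18-14 28-1 13 4 15-1 10 18 10 14-13 21-9-5-10-20-26 4-19 0-13 5-12 9 6 15-1 9-5 11-14 0-6-9-10 18 19 10 4 22 2z"/><path d="M188 16l-172 1 0 99 8-6 3 2 32 16 7 6 4 23-8 12 0 9 8 28 0 15 7-10 21-12 21-16 17-5 8 0 7 4 7-18 4-4 6 5 5 1 13-2-7-39 0-23 3-12-3-37 10-31z"/><path d="M230 124l-3 5 1 14-14 15-28 6 3 18-6 7-14 8-11-12-7-3-11 14-10 19-17 58-11 25 0 14 4 7 13-8 5 0 20 8 13 1 24 19 9 9 2 6-1 18-8 27-19 4-13 11 0 4 17 14-10 22 1 10 19 0 4-13 7-7 18-3 6 3-2-12 12-26-12-10 0-10 12-13 5-2 11 1 12-5-2-5-7-9-12-1-18-13 11-17 7-20 2-16-5-4-10 15-10 8-11-2-8-11 3-11 21-24-5-28 11-4-2-5 2-20-8-10 13-8 32-10 12-11 5-8-19-7-12-17z"/><path d="M424 94l-3 11-9 10-9 5-15 1-9-7-5 13 0 13-4 19 20 26 5 10-21 9-14 13-17-10-3 1-7 26-9 21 0 37 4 8 12 16 7-9 9-20 5-6 32-12 23 1 21 8 27-4 0-163-25-4-7-3z"/><path d="M24 110l-8 7 0 170 12 6 12 24 17 5 31 17 18-19-4-8 2-19 9-20 20-64 17-28-6-3-8 0-19 6-19 15-21 12-7 10 0-15-8-28 0-9 8-12-3-20-8-9z"/><path d="M298 185l-11 28-5 30-2 2-11 0-8 8 0 14 3 17 0 25 5 13 3 25-5 9-15 11 11 28-3 16 1 10 22 35 2 8 16-10 22-4 15-10-8-9-12-21-2-14-5-8-2-20-8-21 3-10 10-11 11-6 15-4-10-12-6-12 0-37 9-21 7-26-18-3-11-5-10-8z"/><path d="M340 317l-15 3-11 6-10 11-3 10 8 21 2 20 5 8 2 14 12 21 8 9-15 10-22 4-8 4-5 6 59 0 1-6-1-12 18-2 16 6 5-1 23-14 9-10 5-9 3-9-2-9-4-15-11-16-13-14-7-3-15 4-20-1 0-4z"/><path d="M348 43l-22 1-31 26-9 14-3 18-8 17 3 17-5 15 0 3 11 6 11 12 5 8-2 7 9 11 15 7 18 2 3-6-4-19 1-13 14-28-1-18-3-7 2-13 5-9 19-15 6-9-2-11-8-8z"/><path d="M410 269l-17 0-32 12-5 6-9 20-7 8 0 6 15 31 19 2 11-4 7 1 21 20 7 12 3 11 3-11 18-16 7-2 13 2 0-91-9-1-9 3-9 0-9-4z"/><path d="M20 288l-4 0 0 165 9 3 7 8 30 0 8-20 1-51 13-15 18-12 8-11-11-10-15-7-15-10-12-6-17-5-12-24z"/><path d="M124 311l-5 0-12 9 9 9 20 9 19 15 6 7 1 7-32 19-26 10-5 16 0 12 7 17-1 22 53 1 0-10 10-22-17-14 0-4 13-11 19-4 8-27 1-18-2-6-9-9-24-19-13-1z"/><path d="M106 319l-18 21 15 7 7 9-8 10-18 12-13 15-1 51-7 16 0 4 41 0 2-23-7-17 0-12 5-16 26-10 32-19-1-7-6-7-19-15-20-9z"/><path d="M251 366l-12 6-11-1-7 3-10 12 0 10 12 10-12 26 7 29 2 3 64 0-1-8-22-35-1-10 3-16z"/><path d="M454 365l-10 2-18 16-3 5 3 15-2 9-6 13-9 10-18 11-9 4-17-6-16 1-3 2 2 6-1 10 83 1 2-9 14-14 10-7 8-2 0-64z"/><path d="M260 266l-21 3-12 11 5 6-2 16-7 20-11 17 18 13 12 1 9 13 14-8 7-11-3-25-5-13 0-25z"/>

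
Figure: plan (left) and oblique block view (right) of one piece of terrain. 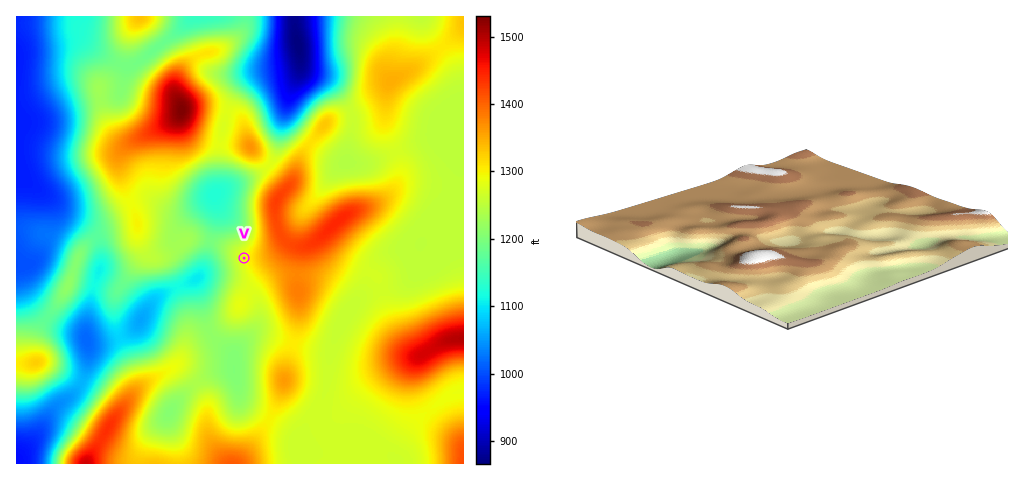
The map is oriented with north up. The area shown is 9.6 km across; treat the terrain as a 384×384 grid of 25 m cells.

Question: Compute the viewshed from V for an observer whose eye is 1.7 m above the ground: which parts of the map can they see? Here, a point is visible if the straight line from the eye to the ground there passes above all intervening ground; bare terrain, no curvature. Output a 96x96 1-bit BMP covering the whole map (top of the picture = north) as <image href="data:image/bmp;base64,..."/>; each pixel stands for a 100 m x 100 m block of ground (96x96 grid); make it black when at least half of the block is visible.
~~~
<image width="96" height="96" href="data:image/bmp;base64,Qk2+BAAAAAAAAD4AAAAoAAAAYAAAAGAAAAABAAEAAAAAAIAEAAATCwAAEwsAAAIAAAAAAAAA////AAAAAAAAAf///B/wAAAAAAAAA////D/8AAAAAAAAAP///H/8AAAAAAAAAAf//H/8AAAAAAAAAAf/+P/8AAAAAAAAAAf/+P/8AAAAAAAAAAfh/f/8AAAAAAAAAAfAf//8AAAAAAAAAA/AP//8AAAAAAAAAA/gH/g8AAAAAAAMAA/gH/g8AAAAAAAOAA/gD/AcAAAAAAAPAA/wD/AcAAAAAAAPgA/wB+AMAAAAAAAPwAf4B+AMAAAAAAAHgAP4A8AMAAAAAAAH+AP8A8AOAAAAAAAH/AP+A4APAAAAAAAH/gP+A4APwAAAAAAH/gf/g4AP4AAAAAAH/wf//4AP8AAAAAAP/gf//4AP8AAAAAAP/gf//4AP8AAAAAD//Af//4AP4AAAAAD/+Afh/8AH4AAAAAD/+AfAf8AHwAAAAAD/8AeAP8AHgAAAAAD/4AeAP8AAAAAAAAD/4AeAP8AAAAAAAAD/4AfAP8AAAAAAAAD/4AfAP+AAAAAAAAAD4AfgP+AAAAAAAAAB4AfwP+AAAAAAAAAA8Af4f/AAAAAAAAAAeAf8f//AAAAAAAAAOAf////AAAAAAAAAPAf////gAAAAAAAAHAP////gAAAAAAAAHAP////gAAAAAAAAHAH//g/AAAAAAAAADAB//gfAAAAAAAAACAAf/gPAAAAAAAAAAAAP/wHgAAAAAAAAAAAP/wP4AAAAAAAAAAAf/4f8AAAAAAAAAAA////+AAAAAAAAAAA///4fAAAAAAAAAAA///AfAAAAAAAAAAA///AfAAAAAAAAAAA//+AeAAAAAAAAAAA//+AeAAAAAAAAAAA//+AeAAAAAAAAAAA//8AeAAAAAAAAAAA//8A+AAAAAAAAAAB//8A+AAAAAAAAAAB//+B8AAAAAAAAAAD//+B4AAAAAAAAAAH///BAAAAAAAAAAAP///AAAAAAAAAAAAP///hAAAAAAAAAAAf////AAAAAAAAAAAf////gAAAAAAAAAAf////wAAAAAAAAAAf////wAAAAAAAAAAf////4AAAAAAAAAAP////4AAAAAAAAAAP////4AAAAAAAAAAH////gAAAAAAAAAAD///AAAAAAAAAAAAA//+AAAAAAAAAAAAAP/+AAAAAAAAAAAAAB/+AAAAAAAAAAAAAAf+AAAAAAAAAAAAAAP/AAAAAAAAAAAAAAH/AAAAAAAAAAAAAAD/AAAAAAAAAAAAAAB/AAAAAAAAAAAAAAAPAAAAAAAAAAAAAAAAAAAAAAAAAAAAAAAAAAAAAAAAAAAAAAAAAAAAAAAAAAAAAAAAAAAAAAAAAAAAAAAAAAAAAAAAAAAAAAAAAAAAAAAAAAAAAAAAAAAAAAAAAAAAAAAAAAAAAAAAAAAAAAAAAAAAAAAAAAAAAAACAAAAAAAAAAAAAAACAAAAAAAAAAAAAAAAAAAAAAAAAAAAAAAAAAAAAAAAAAAAAAAAAAAAAAAAAAAAAAAAAAAAAAAAAAAAAAAAAAAAAAAAAAAAAAAAAAAAAAAAAAAAAAAAAAAAAAAAA="/>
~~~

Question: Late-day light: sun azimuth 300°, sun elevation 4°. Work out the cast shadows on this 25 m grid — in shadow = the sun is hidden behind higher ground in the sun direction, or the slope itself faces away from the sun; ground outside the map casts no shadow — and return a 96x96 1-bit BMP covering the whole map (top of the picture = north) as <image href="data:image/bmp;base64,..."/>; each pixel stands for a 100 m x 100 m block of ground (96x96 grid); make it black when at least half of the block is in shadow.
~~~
<image width="96" height="96" href="data:image/bmp;base64,Qk2+BAAAAAAAAD4AAAAoAAAAYAAAAGAAAAABAAEAAAAAAIAEAAATCwAAEwsAAAIAAAAAAAAA////AAAAAAAAAAAAAAAAAAAAAAAAAAAAAAAAAAAAAAAAAAAAAAAAAAAAAAAAAAAAAAAAAAAAAAAAAAAAAAAAAAAAAAAAAAfgAAAAAAAAAAAAAAf4AAAAAAAAAAAAAAP8AAAAAAAAAAAAAAP+AAAAAAAAAAAAAAH+AAAAAAAAAAAAAAH/AAAAAAAAAAAAAAD/AAAAAAAAAAAPgAB/AAAAAAAAAAAf8AA/AAAAAAAAAAAf+AAfAAAAAAAAAAAf/AAOAAAAAAAAAAAf/gAAAAAAAAAAAAAf/gAAAAAAAAAAAfgP/gAAAAAAAAAAAfwH/gAAAAAAAAAAAf4D/gAAAAAAAAAAAP4B/AAAAAAAAAAAAH4B/AAAAAAAAAAAADwA+AAAAAAAAAAAAAAAcAAAAAAAAAAAAAAAYAAAAAAAAAAAAAAAMAAAAAAAAAAAAAAAeAAAAAAAAAAAAAAAfAAAAAAAAAAAAAAAfgAAAAAAAAAAAAAAfwAAAAAAAAAAAAAAfwAAAAAAAAAAAAAAPwAAAAAAAAAAAAAAPwGAAAAAAAAAAAAAHwHAAAAAAAAAAAAAHwDAAAAAAAAAAAAADwAAAAAAAAAAAAAADwAAAAAAAAAAAAAABwAAAAAAAAAAAAAABwAAAAAAAAAAAAAAA4AAfAAAAAAAAAAAA4AAfgAAAAAAAAAAA8AAPgAAAAAAAAAAA8AADgAAAAAAAAAAAYAAAAAAAAAAAAAAAAAAAAAAAAAAAAAAAAAAAAAAAAfAAAAAAAAAAAAAAAfgAAAAAAAAAAAAAAfwAAAAAAAAAAAAAAP4AAAAAAAAAAAAAAH8AAAAAAAAAAAAAAD+AAAAAAAAAAAAAAA+AAAAAAAAAAAAAAAAAAAAAAAAAAAAMAAAAAAAAAAAAAAAPAAAAAAAAAAAAAAAPgAAAAAAAAAAAAAAHwAAAAAAAAAAHwAAD4AAAAAAAAAAH4AAD4AAAAAAAAAAH8AAB4AAAAAAAAAAH+AAAwAAAAAAAAAAD+AAAgAAAAAAAAAAD+AAAAAAAAAAAAAAB8AAAAAAAAAAAAAAA8AEAAAAAAAAAAAAA+AOAAAAAAAAAAAAA/AMAAAAAAAAAAAAB/gEAAAAAAAAAAAAD/gEAAAAAAAAAAAAD/wPAAAAAAAAAAAAD/wPgAAAAAAAAAAAD/wPgAAAAAAAAAAAB/wfgAAAAAAAAAAAB/gfgAAAAAAAAAAAB/gfgAAAAAAAAAAAA/AfgAAAAAAAAAAAA+APAAAAAAAAAAAAAcAGAAAAAAAAAAAAAAAAAAAAAAAAAAAAAAAAgAAAAAAAAAAAAAAH4AAAAAAAAAAAAAB/8AAAAAAAAAAAAAP/8AAAAAAAAAAAAAf/+AAAAAAAAAAAAA//+AAAAAAAAAAAAA///AAAAAAAAAAAAA///AAAAAAAAAAAAAf//AAAAAAAAAAAAAH//AAAAAAAAAAeAAD//AAAAAAAAAAfgAA/+AAAAAAAAAAfwAAf8AAAAAAAAAAP4AAf4AAAAAAAAAAHwAAf4AAAAAAAAAADgAAPwAAAAAA="/>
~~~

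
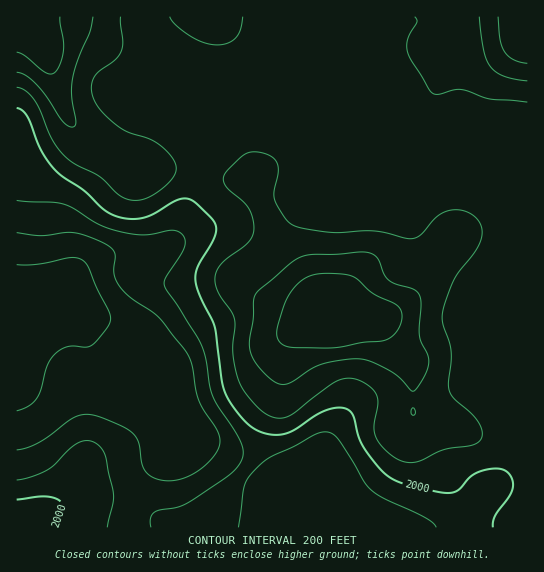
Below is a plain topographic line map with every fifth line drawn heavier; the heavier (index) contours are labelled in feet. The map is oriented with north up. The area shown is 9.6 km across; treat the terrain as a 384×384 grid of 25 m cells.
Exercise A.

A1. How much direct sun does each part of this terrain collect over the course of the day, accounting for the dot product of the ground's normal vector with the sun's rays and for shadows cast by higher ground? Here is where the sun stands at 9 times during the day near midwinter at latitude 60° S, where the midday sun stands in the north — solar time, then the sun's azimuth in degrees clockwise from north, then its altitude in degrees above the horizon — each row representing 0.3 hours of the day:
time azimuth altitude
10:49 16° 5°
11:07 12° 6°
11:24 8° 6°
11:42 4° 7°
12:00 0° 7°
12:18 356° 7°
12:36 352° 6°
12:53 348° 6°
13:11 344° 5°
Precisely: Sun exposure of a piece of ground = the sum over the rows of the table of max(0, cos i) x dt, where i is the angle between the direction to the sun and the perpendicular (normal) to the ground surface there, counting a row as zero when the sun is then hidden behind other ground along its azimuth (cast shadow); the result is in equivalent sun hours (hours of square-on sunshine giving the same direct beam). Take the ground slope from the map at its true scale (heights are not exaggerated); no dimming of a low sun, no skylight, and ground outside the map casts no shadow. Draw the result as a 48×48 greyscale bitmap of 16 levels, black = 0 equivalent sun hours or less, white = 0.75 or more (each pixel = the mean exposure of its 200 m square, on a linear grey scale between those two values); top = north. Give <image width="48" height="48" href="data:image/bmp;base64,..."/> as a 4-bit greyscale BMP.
<image width="48" height="48" href="data:image/bmp;base64,Qk32BAAAAAAAAHYAAAAoAAAAMAAAADAAAAABAAQAAAAAAIAEAAATCwAAEwsAABAAAAAAAAAAAAAAABEREQAiIiIAMzMzAERERABVVVUAZmZmAHd3dwCIiIgAmZmZAKqqqgC7u7sAzMzMAN3d3QDu7u4A////AGVURFVVVWZmZmVVVmZmZmVUMyIjNFZmZphlRERVVniIh3ZVVVVVVVUyIAABEkaIiO25h2ZVaJu7qYdlVVVFVVQhAAAAEkaJmP/tuod2ebzdy6hlMzMzNEMhAAABI0RXd8zLuph3ibzN3cl0MQASIiIhAAACMzI0Vbqph3dmeJmavLl1MAABEBEQAAASIhESRcuph2Z3d2ZmeZh0IAAAAAEAAAAREAASRt3MqYiIh2VWZmZCAAAAAAAAAREQAAEkZrzMzLu6mGVVZUIQAAAAAAASIiIRESRWZpqrzN3LqHZmUxAAAAAAAAA1ZUM0RXiHZoiZq8zLmHdmQgAAAAAAAAAVd1VniqqXZoiIiaqph2ZlQgABEREAAAADZ2Z4q7qGZoh3eJmHdmZlQyESIiIQAAAANVVniZhmZod3eIh2ZVZlVDMyIiEQAAAAEkREZ3ZmZnd3d3dmVVZlREQyIhEQAAAAATRERWZmZnd3d3dlVWZTM0RDIhEAAAAAAkVVVWZmZneIh3dmZmUyIkVUMyEAAAAAAkeHdmZmZneIh3Z3d2QhEkZ2ZUMhAAAAATaJh2ZmZlZ4h2Z3ZUMhEkV3d2VUQyERETV4h2ZmZlV3h3ZVMiERIiNGd3dmZmZVVUVWZmZmZlVWZlQyEAASMhEkZ4dmZ4iauoZURWZmZlVEVUMhAAEjMhEleZh3d4m97shkRFZmZjIiMiIREjREQzRXmrqpmZqs3tp1Q0VmZhEREAEjRmd3ZmeImrzMzMuqqrqGMiRmZgAAAAABE1aJmaqpmaze7u25h4h1MRJGZQAAAAAAABNYq7uqmJrN7/7KmIh1MRI0RBEAAAAAAAA1eaqph4q93u7typiHUyM0RBEQAAAAAAASRXiIdnm8zM3dy6mIh2VVVQEQAAAAAAABI0VVVniruqq7qYiau6h2ZQAAAAAAAAAAEiI0VniId3d3d3eKvMqGZhERAAAAAAAAEREjVnd2ZmZmZVZ5q6hmZjIhAAASIQAAEiM0VWZmZmZmVVZnh2ZmZjMhAAAjMiERI0VmVVVmZmZmZmZmZmZmZjMhAAEjRFVVVnd3dmVmZmZmZmZmZmZmZkMgAAE0aJmYd4iIiHdmZmZmZnZmZmZmZkIQASNXm7uYdnd4mZdmZmZmZmZmZmZVZiEREkaKu7mHZmd3iIdmZmZmZlVWZmVVVRABJHmqqZh2ZmZ3d2ZmZmZmZlREVlREMwACNpqph3ZmZmZ3ZmZmZmZmZmVDREMyAQABR5mHZmZmZmZ3ZmZmZmZmZmZTMzMhAAABR4d2ZmZmZmZmZmZmZmZmZmZUMzIQAAABNVVVZmZmZmZmZmZmZmZmZlVEQzIAAAABMzM0VmZmZmZmZmZmZmZmZURFVUIQAAASMyESRWZmVUVWZmZmZmZmVERWZlMQABI0QyEjRVZUMiIkZmZmZmZmVVVndlQyETRWZTNFZVQzIREjVmZmZmZmZmd3dlREM1Z4dlVnZUQzIhI0VmZmZmZmZmd3ZVVVVVZmZVVmZVRERERVVmZmZmZmVWZmZVVVVQ=="/>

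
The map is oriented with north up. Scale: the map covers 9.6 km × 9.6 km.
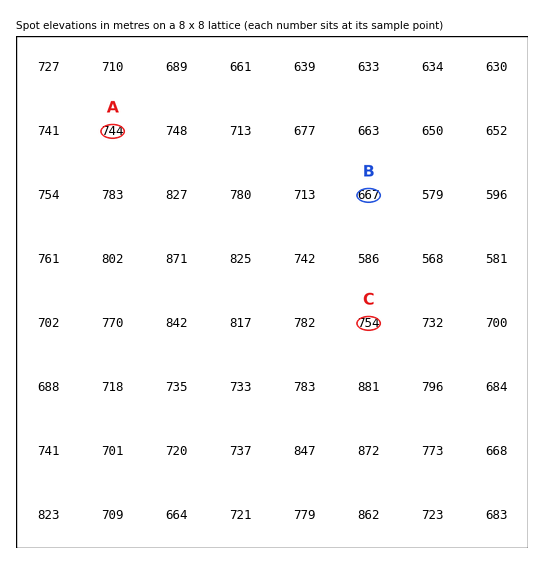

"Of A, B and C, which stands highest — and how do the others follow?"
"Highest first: C A B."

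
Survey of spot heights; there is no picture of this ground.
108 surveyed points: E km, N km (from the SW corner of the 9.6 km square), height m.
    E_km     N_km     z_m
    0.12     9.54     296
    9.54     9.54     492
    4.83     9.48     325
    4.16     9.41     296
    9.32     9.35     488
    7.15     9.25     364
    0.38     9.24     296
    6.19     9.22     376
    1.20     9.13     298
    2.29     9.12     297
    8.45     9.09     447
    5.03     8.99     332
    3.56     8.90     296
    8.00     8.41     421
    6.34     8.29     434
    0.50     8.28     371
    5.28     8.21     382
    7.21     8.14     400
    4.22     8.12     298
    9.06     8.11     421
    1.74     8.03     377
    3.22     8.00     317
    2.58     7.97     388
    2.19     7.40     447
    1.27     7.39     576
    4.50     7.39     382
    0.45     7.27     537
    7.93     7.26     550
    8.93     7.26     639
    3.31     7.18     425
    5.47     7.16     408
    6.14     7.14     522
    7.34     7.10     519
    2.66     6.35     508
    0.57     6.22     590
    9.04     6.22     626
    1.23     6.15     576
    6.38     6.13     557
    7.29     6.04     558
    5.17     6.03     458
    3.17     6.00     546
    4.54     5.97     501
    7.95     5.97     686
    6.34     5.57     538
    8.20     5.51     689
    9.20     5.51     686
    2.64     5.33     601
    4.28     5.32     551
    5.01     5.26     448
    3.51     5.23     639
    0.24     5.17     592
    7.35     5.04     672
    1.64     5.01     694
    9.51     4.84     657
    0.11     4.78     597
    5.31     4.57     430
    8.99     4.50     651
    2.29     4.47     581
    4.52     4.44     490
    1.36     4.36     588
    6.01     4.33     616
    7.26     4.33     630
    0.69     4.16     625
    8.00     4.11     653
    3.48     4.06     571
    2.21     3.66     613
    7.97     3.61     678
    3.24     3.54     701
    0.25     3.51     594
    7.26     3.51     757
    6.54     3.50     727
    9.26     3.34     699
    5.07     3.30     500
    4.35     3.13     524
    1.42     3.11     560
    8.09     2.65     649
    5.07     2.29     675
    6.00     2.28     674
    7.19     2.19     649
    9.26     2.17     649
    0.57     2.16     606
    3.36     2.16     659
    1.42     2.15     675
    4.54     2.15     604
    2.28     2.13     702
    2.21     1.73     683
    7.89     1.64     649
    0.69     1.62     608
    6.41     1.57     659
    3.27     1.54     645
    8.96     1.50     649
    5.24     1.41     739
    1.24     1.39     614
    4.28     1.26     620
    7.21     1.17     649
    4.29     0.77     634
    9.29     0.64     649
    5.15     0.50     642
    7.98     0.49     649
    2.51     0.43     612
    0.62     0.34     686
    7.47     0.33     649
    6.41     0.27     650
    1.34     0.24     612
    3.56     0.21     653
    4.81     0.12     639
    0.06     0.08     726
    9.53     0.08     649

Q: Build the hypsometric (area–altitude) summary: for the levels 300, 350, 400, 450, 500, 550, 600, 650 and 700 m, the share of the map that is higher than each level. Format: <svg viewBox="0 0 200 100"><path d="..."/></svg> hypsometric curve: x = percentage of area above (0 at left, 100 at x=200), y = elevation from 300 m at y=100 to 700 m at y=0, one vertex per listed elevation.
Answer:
<svg viewBox="0 0 200 100"><path d="M193 100l-12-12-10-13-15-13-12-12-21-12-26-13-53-13-36-12"/></svg>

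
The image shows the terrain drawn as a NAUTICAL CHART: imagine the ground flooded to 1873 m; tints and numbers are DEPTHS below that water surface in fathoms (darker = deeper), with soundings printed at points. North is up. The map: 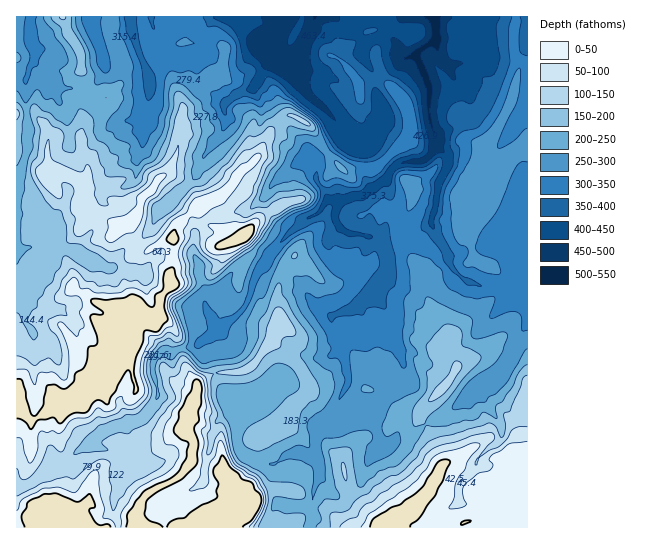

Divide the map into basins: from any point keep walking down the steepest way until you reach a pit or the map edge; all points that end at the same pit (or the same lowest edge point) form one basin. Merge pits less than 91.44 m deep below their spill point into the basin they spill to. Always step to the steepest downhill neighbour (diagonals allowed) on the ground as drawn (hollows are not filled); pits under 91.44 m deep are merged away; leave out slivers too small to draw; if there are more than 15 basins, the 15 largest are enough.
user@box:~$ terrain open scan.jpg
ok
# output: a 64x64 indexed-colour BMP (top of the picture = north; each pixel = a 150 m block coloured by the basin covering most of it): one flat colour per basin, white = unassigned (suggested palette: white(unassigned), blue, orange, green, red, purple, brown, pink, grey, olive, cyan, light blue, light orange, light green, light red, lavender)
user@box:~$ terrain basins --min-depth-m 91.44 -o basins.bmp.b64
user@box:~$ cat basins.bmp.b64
<image width="64" height="64" href="data:image/bmp;base64,Qk12CAAAAAAAAHYAAAAoAAAAQAAAAEAAAAABAAQAAAAAAAAIAAATCwAAEwsAABAAAAAAAAAA////ALR3HwAOf/8ALKAsACgn1gC9Z5QAS1aMAMJ34wB/f38AIr28AM++FwDox64AeLv/AIrfmACWmP8A1bDFABEREREREREREREREREREREREREREREREREREREREREREREREREREREREREREREREREREREREREREREREREREREREREREREREREREREREREREREREREREREREREREREREREREREREREREREREREREREREREREREREREREREREREREREREREREREREREREREREREREREREREREREREREREREREREREREREREREREREREREREREREREREREREREREREREREREREREREREREREREREREREREREREREREREREREREREREREREREREREREREREREREREREREREREREREREREREREREREREREREREREREREREREREREREREREREREREREREREREREREREREREREREREREREREREREREREREREREREREREREREREREREREREREREREREREREREREREREREREREREREREREREREREREREREREREREREREREREREREREREREREREREREREREREREREREREREREREREREREREREREREREREREREREREREREREREREREREREREREREREREREREREREREREREREREREREREREREREREREREREREREREREREREREREREREREREREREREREREREREREREREREREREREREREREREREREREREREREREREREREREREREREREREREREREREREREREREREREREREREREREREREREREREREREREREREREREREREREREREREREREREREREREREREREREREREREREREREREREREREREREREREREREREREREREREREREREREREREREREREREREREREREREREREREREREREREREREREREREREREREREREREREREREREREREREREREREREREREREREREREREREREREREREREREREREREREREREREREREREREREREREREREREREREREREREREREREREREREREREREREREREREREREREREREREREREREREREREREREREREREREREREREREREREREREREREREREREREREREREREREREREREREREREREREREREREREREREREREREREREREREREREREREREREREREREREREREREREREREREREREREREREREREREREREREREREREREREREREREREREREREREREREREREREREREREREREREREREREREREREREREREREREREREREREREREREREREREREREREREREREREREREREREREREREREREREREREREREREREREREREREREREREREREREREREREREREREREREREREREREREREREREREREREREREREREREREREREREREREREREREREREREREREREREREREREREREREREREREREREREREREREREREREREREREREREREREREREREREREREREREREREREREREREREREREREREREREREREREREREREREREREREREREREREREREREREREREREREREREREREREREREREREREREREREREREREREREREREREREzMRERERERERERERERERERERERERERERERERERERERMzMxERERERERERERERERERERERERERERERERERERERMzMzMRERERERERERERERERERERERERERERERERERERMzMzMxEREREREREREREREREREREREREREREREREREREzMzMzMREREREREREREREREREREREREREREREREREREUMzMzMzERERERERERERERERERERERERERERERERERFEQzMzMzMxERERERERERERERERERERERERERERERERRERDMzMzMzERERERERERERERIiIiERERERERERERERFERDMzMzMzMxERERERERERERIiIiIhEREREREREREREUREMzMzMzMzEREREREhEREREiIiIiIRERERERERERERREQzMzMzMzMREREREiEREREiIiIiIiERERERERERERFERDMzMzMzMzERERESIhEREiIiIiIiIRERERERERERFEREQzMzMzMzMREREREiIREiIiIiIiIhEREREREREREUREREMzMzMzMxEREREiIiIiIiIiIiIiERERERERERRERERERDMzMzMzERERESIiIiIiIiIiIiIRERERERERFEREREREMzMzMzMRERESIiIiIiIiIiIiIREREREREREURERERFVTMzMzMzERERIiIiIiIiIiIiIRERERERERERREREREVVUzMzMzMxERIiIiIiIiIiIiIRERERERERERFEREREVVVTMzMzMzMxIiIiIiIiIiIREREREREREREREURERERVVVMzMzMzMzMiIiIiIiIiIRERERERERERERERRERERFVVUzMzMzMzMyIiIiIiIiIhERERERERERERERFEREREVVVTMzMzMzMzIiIiIiIiIiEREREREREREREREUREREVVVTMzMzMzMiIiIiIiIiIiIhERERERERERERERRERERVVVMzMzMzIiIiIiIiIiIiIiIRERERERERERERFERERVVVUzMzMzMyIiIiIiIiIiIiIhEREREREREREREURERFVVVTMzMzMzIiIiIiIiIiIiIhERERERERERERER"/>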